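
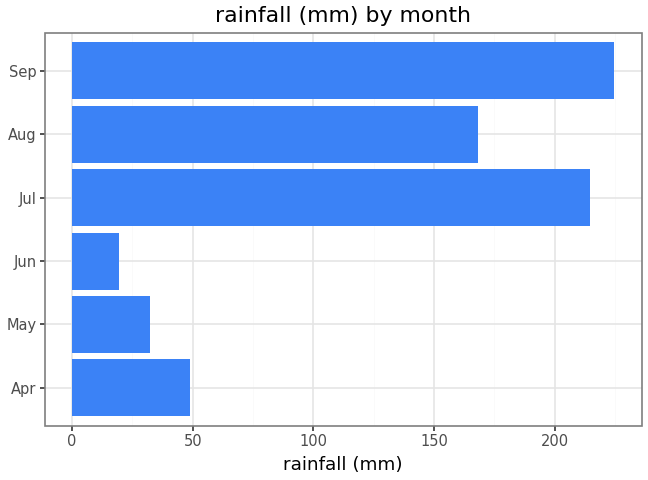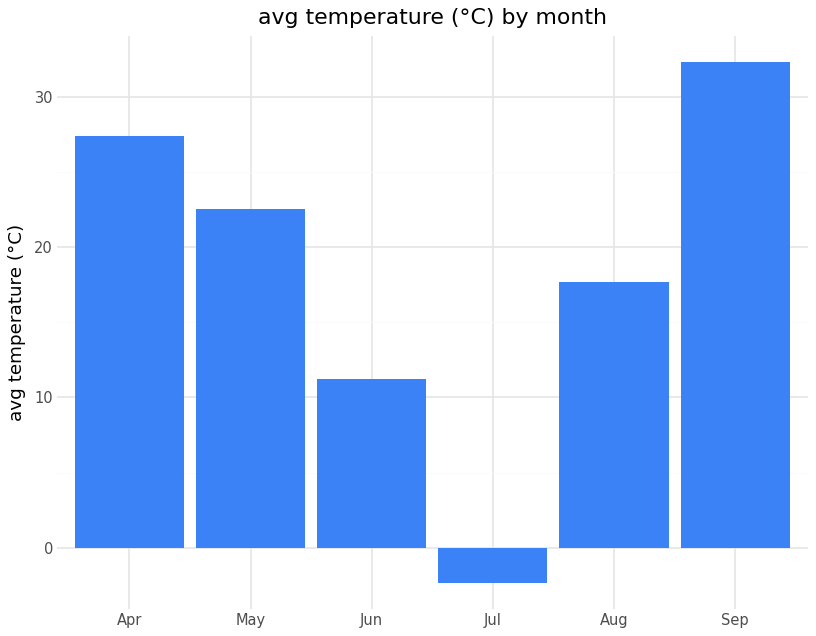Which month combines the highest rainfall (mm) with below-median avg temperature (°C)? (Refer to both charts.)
Jul

Chart 2 median avg temperature (°C) ≈ 20; below-median months: Jun, Jul, Aug. Among those, Jul has the highest rainfall (mm) (≈ 225).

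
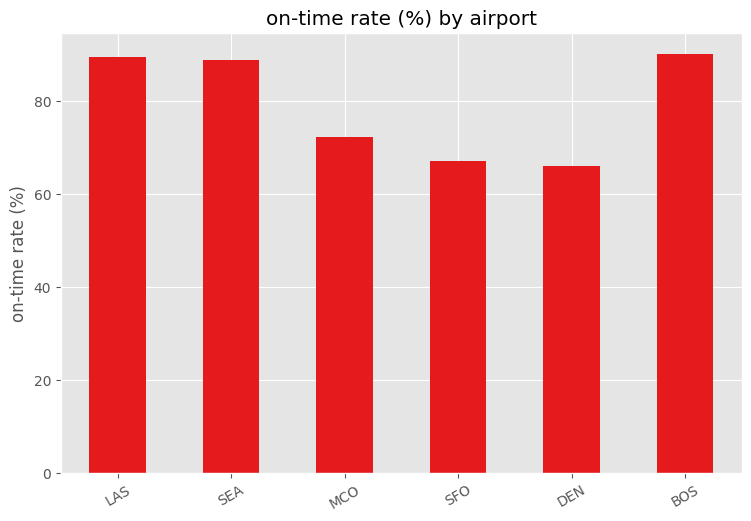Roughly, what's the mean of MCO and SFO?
≈ 70

(70 + 70) / 2 ≈ 70.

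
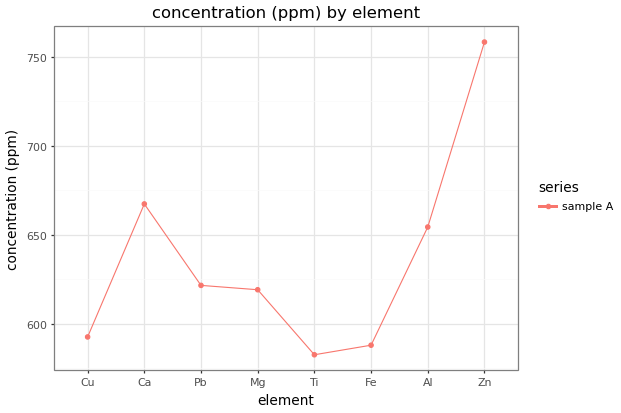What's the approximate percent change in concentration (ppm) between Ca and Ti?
Ca ≈ 660, Ti ≈ 580; (580 − 660) / 660 ≈ -12.1%.

≈ -12.1%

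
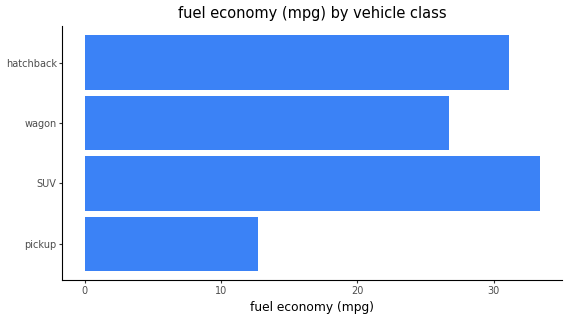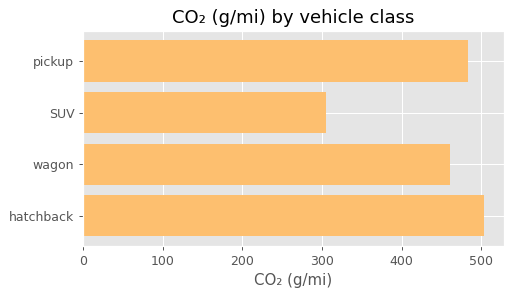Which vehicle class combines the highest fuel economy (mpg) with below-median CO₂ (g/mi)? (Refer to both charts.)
SUV

Chart 2 median CO₂ (g/mi) ≈ 450; below-median vehicle classes: SUV, wagon. Among those, SUV has the highest fuel economy (mpg) (≈ 35).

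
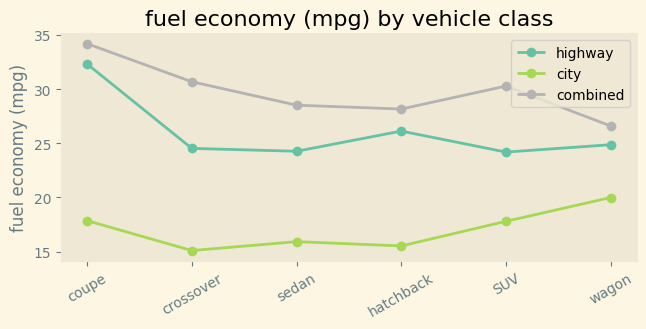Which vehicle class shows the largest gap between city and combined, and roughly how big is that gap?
coupe, ≈ 16 mpg

coupe: city ≈ 18, combined ≈ 34 → gap ≈ 16. Next-largest (crossover) is only ≈ 14.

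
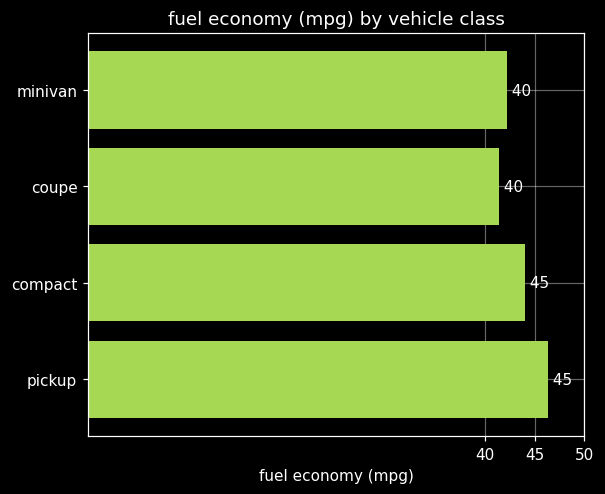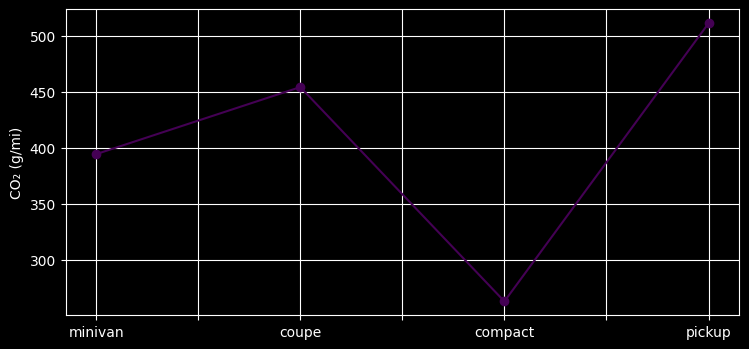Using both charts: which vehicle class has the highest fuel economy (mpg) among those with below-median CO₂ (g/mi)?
compact

Chart 2 median CO₂ (g/mi) ≈ 400; below-median vehicle classes: minivan, compact. Among those, compact has the highest fuel economy (mpg) (≈ 45).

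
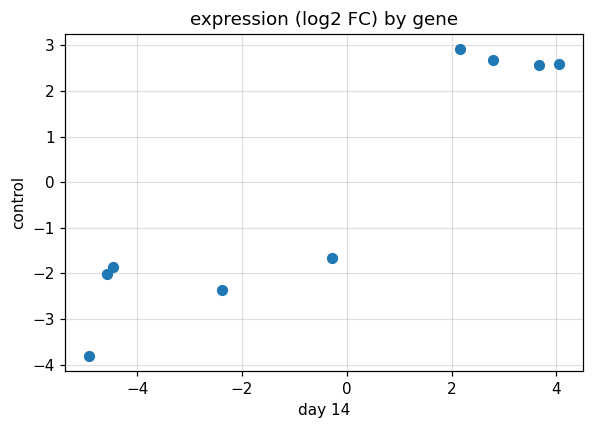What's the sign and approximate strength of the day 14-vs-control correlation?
Points are positively correlated; strong (|r| ≈ 0.9).

positive, strong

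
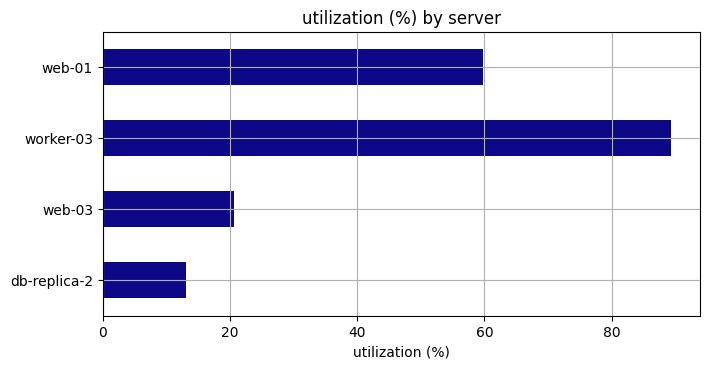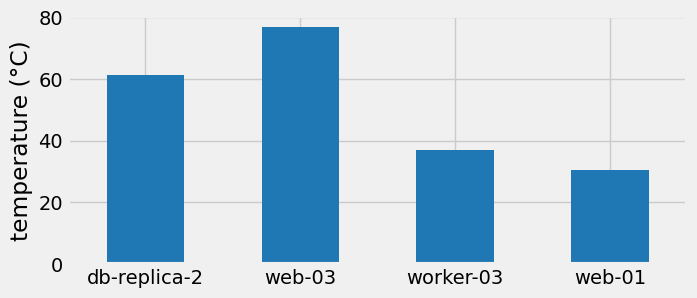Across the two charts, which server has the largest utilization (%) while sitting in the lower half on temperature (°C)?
worker-03

Chart 2 median temperature (°C) ≈ 50; below-median servers: worker-03, web-01. Among those, worker-03 has the highest utilization (%) (≈ 90).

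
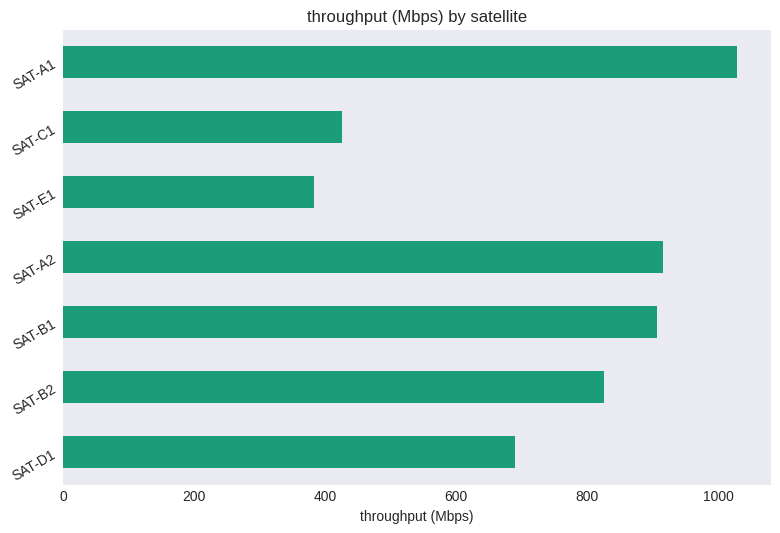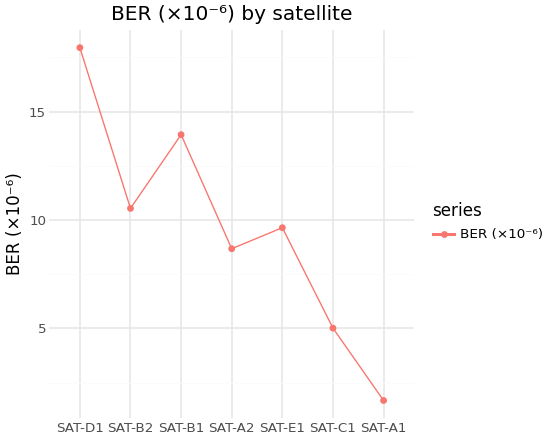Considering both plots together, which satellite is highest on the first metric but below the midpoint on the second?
SAT-A1

Chart 2 median BER (×10⁻⁶) ≈ 10; below-median satellites: SAT-A2, SAT-C1, SAT-A1. Among those, SAT-A1 has the highest throughput (Mbps) (≈ 1000).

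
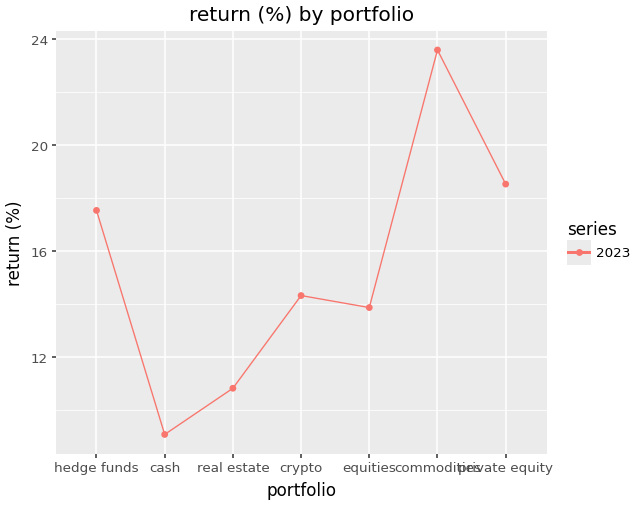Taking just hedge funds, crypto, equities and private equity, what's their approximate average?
(18 + 14 + 14 + 18) / 4 ≈ 16.

≈ 16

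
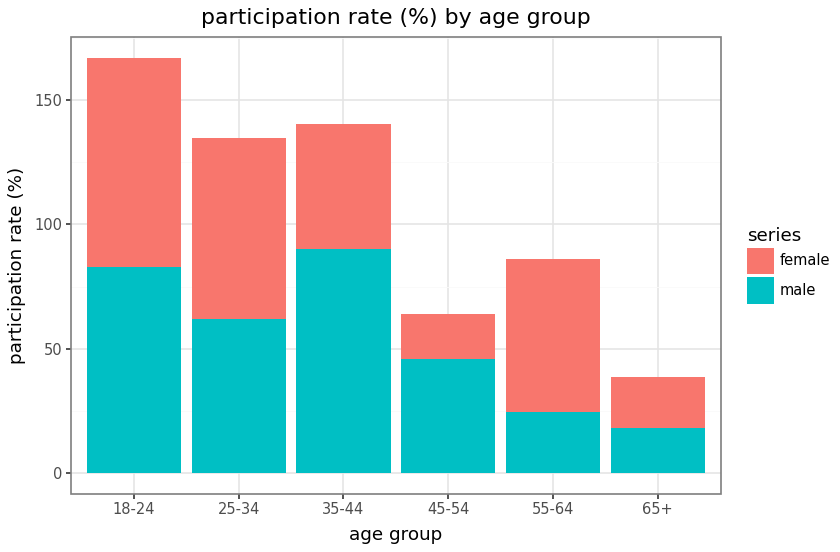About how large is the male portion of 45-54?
≈ 40

male top ≈ 40, bottom ≈ 0; segment ≈ 40.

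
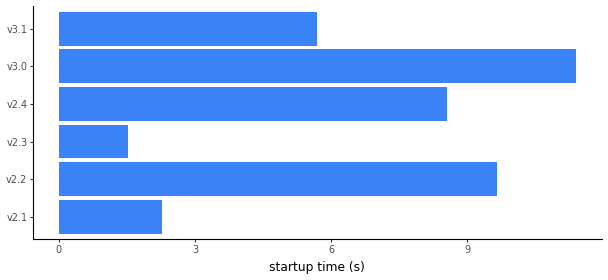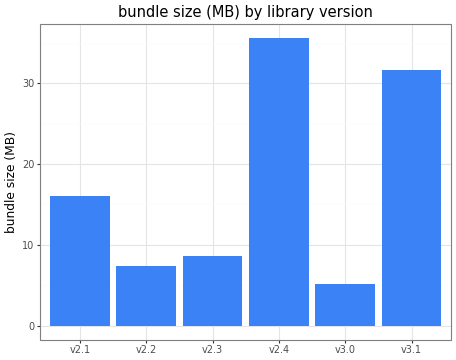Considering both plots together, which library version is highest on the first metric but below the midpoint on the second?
v3.0

Chart 2 median bundle size (MB) ≈ 10; below-median library versions: v2.2, v2.3, v3.0. Among those, v3.0 has the highest startup time (s) (≈ 12).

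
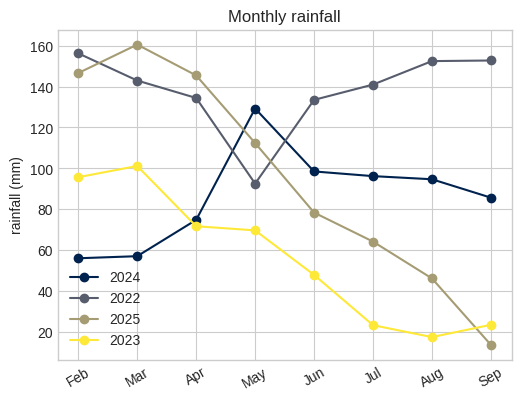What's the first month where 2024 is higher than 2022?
May

Apr: 2024 ≈ 80 vs 2022 ≈ 140 (not yet); May: 2024 ≈ 120 vs 2022 ≈ 100 (first crossover).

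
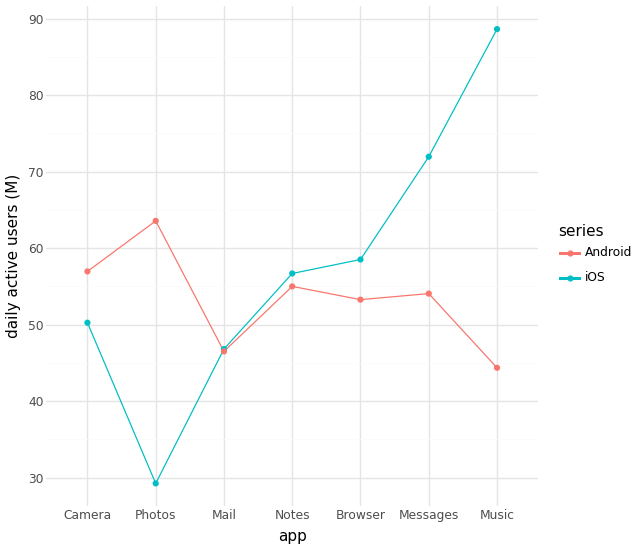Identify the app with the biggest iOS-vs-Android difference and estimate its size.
Music: iOS ≈ 90, Android ≈ 45 → gap ≈ 45. Next-largest (Photos) is only ≈ 35.

Music, ≈ 45 M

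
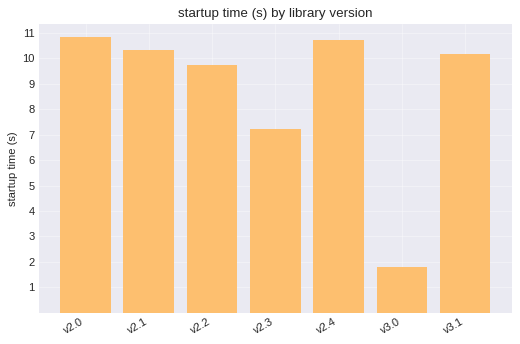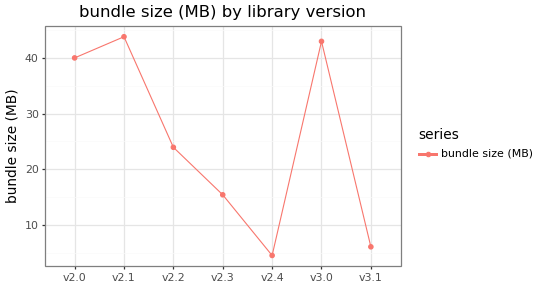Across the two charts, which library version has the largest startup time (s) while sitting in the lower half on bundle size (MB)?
Chart 2 median bundle size (MB) ≈ 25; below-median library versions: v2.3, v2.4, v3.1. Among those, v2.4 has the highest startup time (s) (≈ 11).

v2.4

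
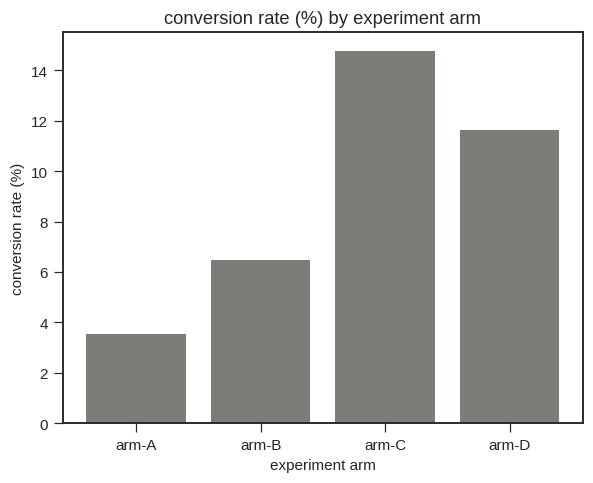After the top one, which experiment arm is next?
Top 3: arm-C ≈ 14, arm-D ≈ 12, arm-B ≈ 6.

arm-D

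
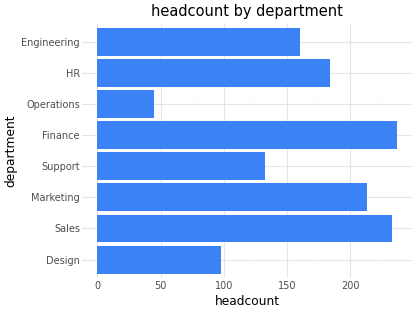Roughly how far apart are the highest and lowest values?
Max Finance ≈ 240, min Operations ≈ 40; range ≈ 200.

≈ 200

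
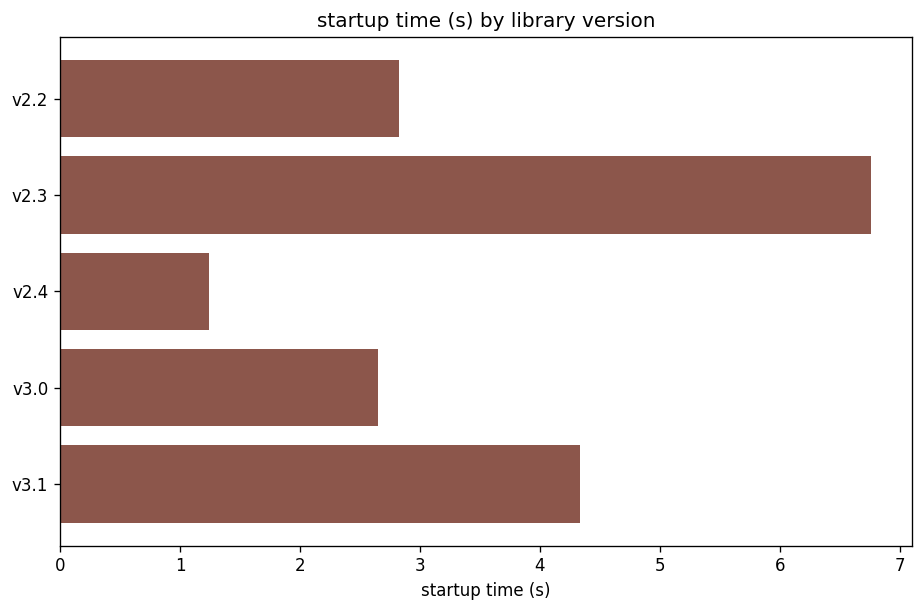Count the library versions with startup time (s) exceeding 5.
1

Above 5: v2.3.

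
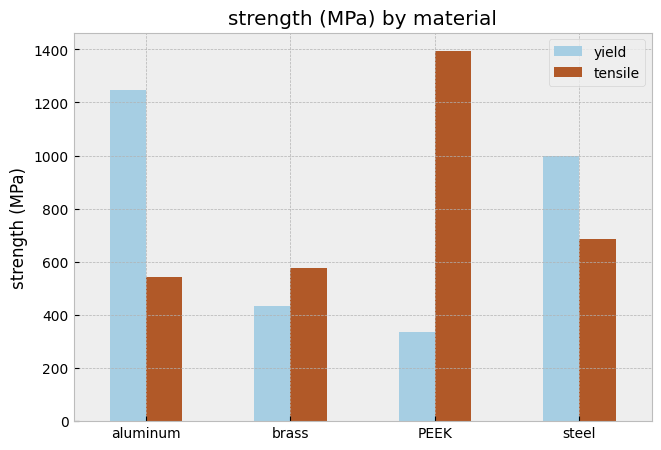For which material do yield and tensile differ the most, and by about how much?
PEEK: yield ≈ 400, tensile ≈ 1400 → gap ≈ 1000. Next-largest (aluminum) is only ≈ 600.

PEEK, ≈ 1000 MPa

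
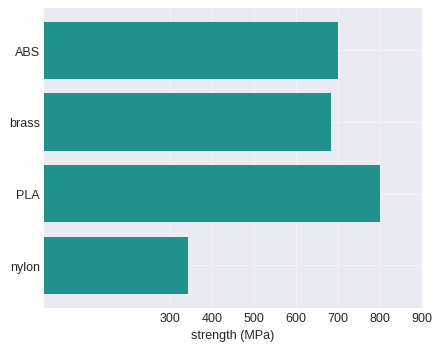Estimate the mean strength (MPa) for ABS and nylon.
(700 + 300) / 2 ≈ 500.

≈ 500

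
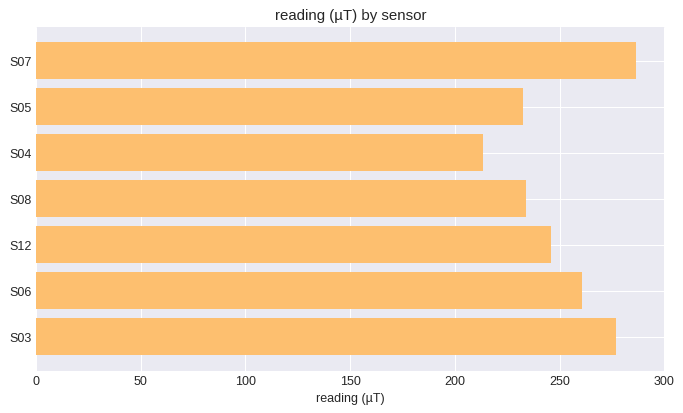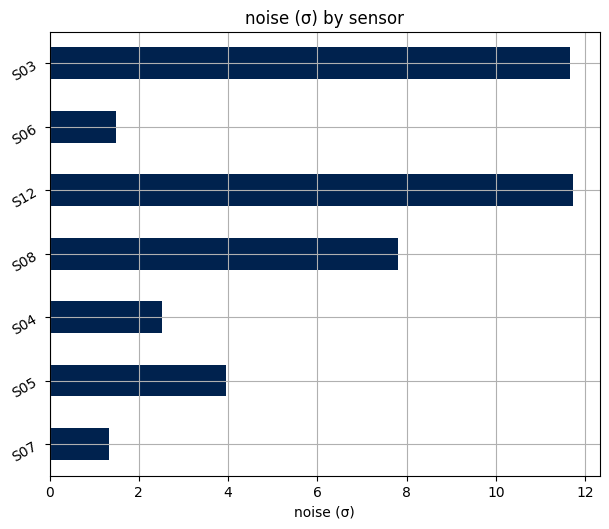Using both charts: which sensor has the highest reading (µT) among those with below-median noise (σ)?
Chart 2 median noise (σ) ≈ 4; below-median sensors: S07, S04, S06. Among those, S07 has the highest reading (µT) (≈ 300).

S07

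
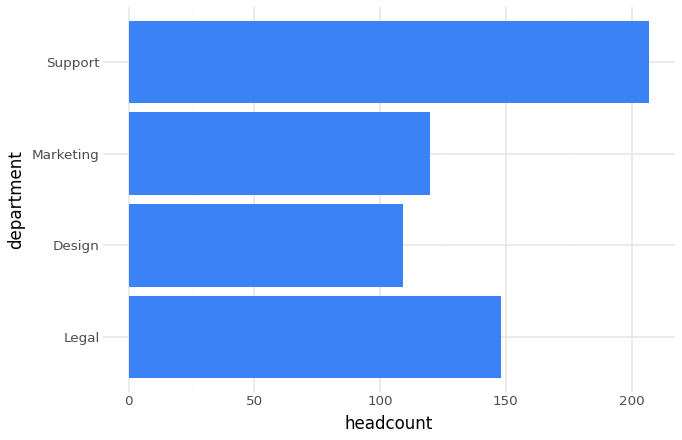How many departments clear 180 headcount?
Above 180: Support.

1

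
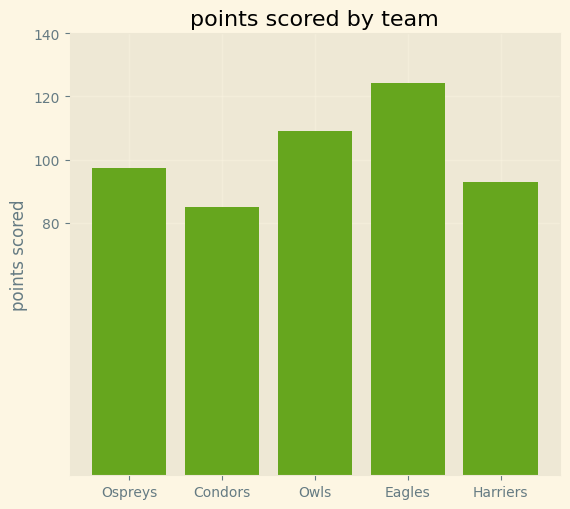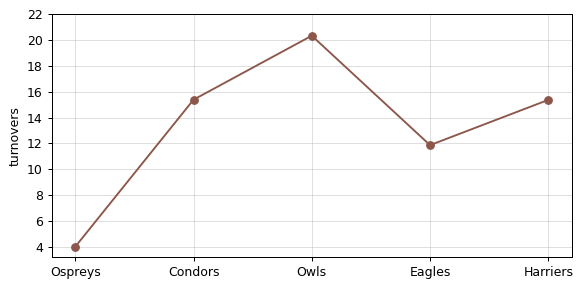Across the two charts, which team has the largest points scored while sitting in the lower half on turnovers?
Eagles

Chart 2 median turnovers ≈ 16; below-median teams: Ospreys, Eagles. Among those, Eagles has the highest points scored (≈ 120).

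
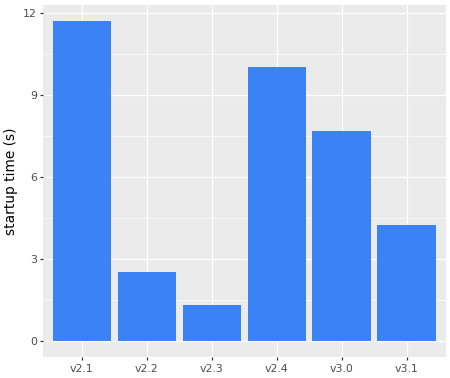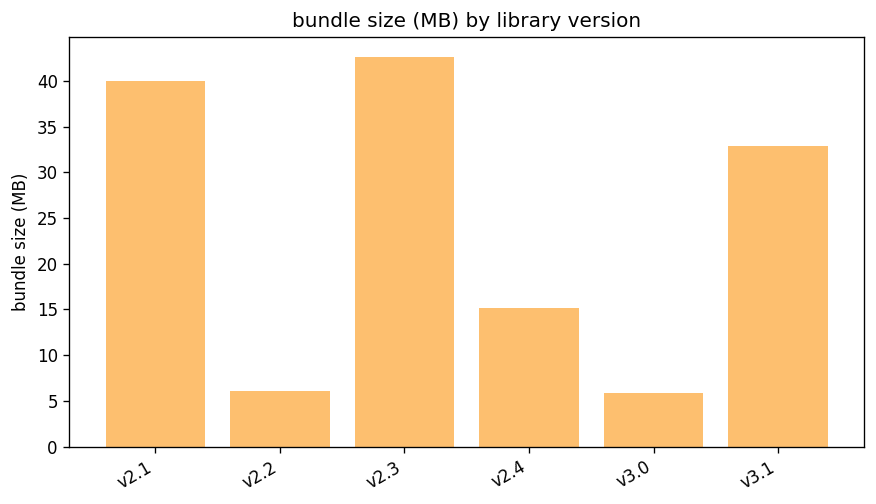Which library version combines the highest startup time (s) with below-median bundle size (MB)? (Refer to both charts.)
Chart 2 median bundle size (MB) ≈ 25; below-median library versions: v2.2, v2.4, v3.0. Among those, v2.4 has the highest startup time (s) (≈ 10).

v2.4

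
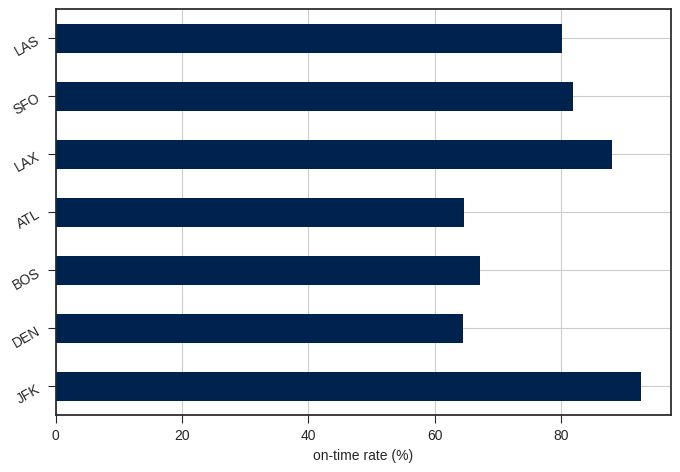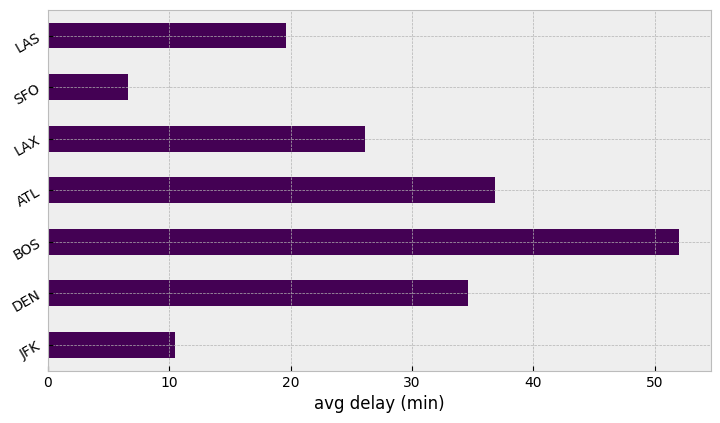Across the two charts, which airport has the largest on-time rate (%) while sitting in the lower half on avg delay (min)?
Chart 2 median avg delay (min) ≈ 25; below-median airports: JFK, SFO, LAS. Among those, JFK has the highest on-time rate (%) (≈ 90).

JFK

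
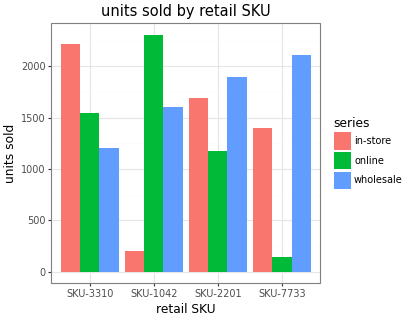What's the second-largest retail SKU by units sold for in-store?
SKU-2201

Top 3 for in-store: SKU-3310 ≈ 2200, SKU-2201 ≈ 1600, SKU-7733 ≈ 1400.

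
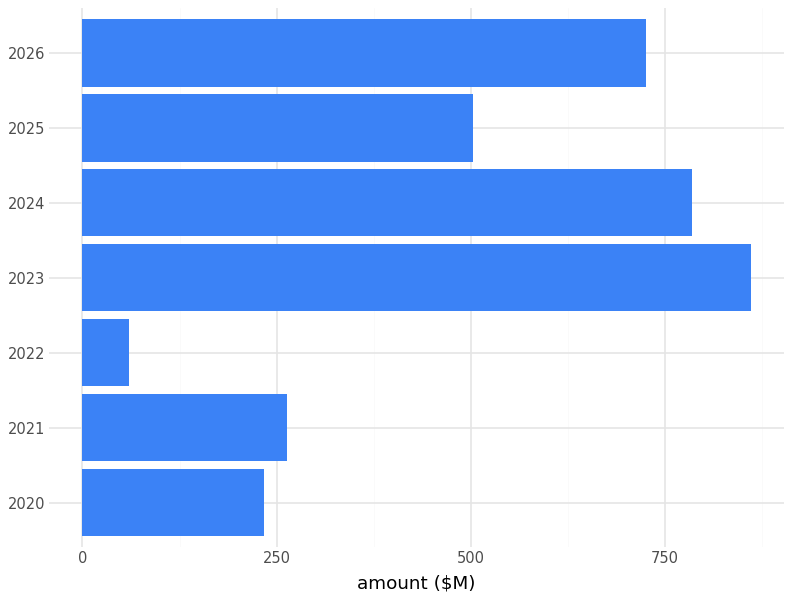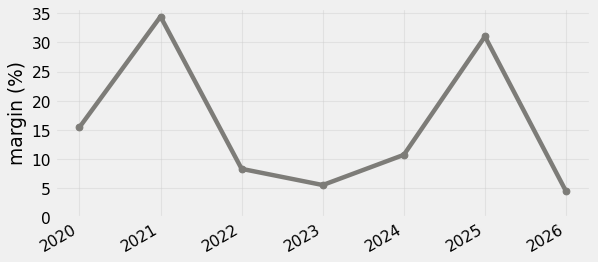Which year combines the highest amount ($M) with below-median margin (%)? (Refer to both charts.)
2023

Chart 2 median margin (%) ≈ 10; below-median years: 2022, 2023, 2026. Among those, 2023 has the highest amount ($M) (≈ 900).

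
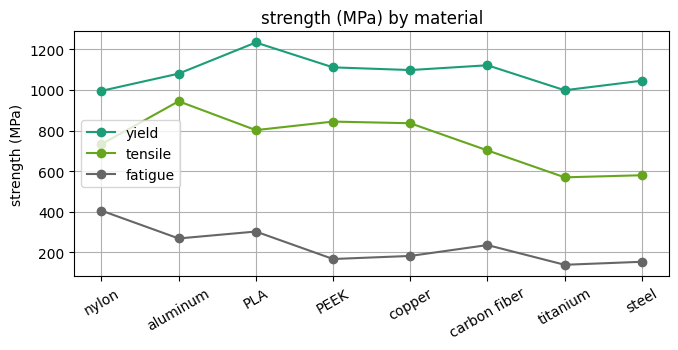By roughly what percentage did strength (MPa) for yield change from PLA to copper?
≈ -8.3%

PLA ≈ 1200, copper ≈ 1100; (1100 − 1200) / 1200 ≈ -8.3%.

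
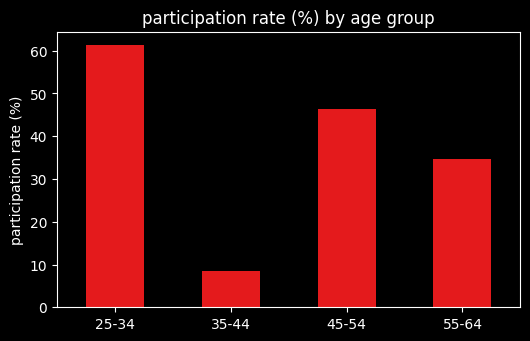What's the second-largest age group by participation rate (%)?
Top 3: 25-34 ≈ 60, 45-54 ≈ 50, 55-64 ≈ 30.

45-54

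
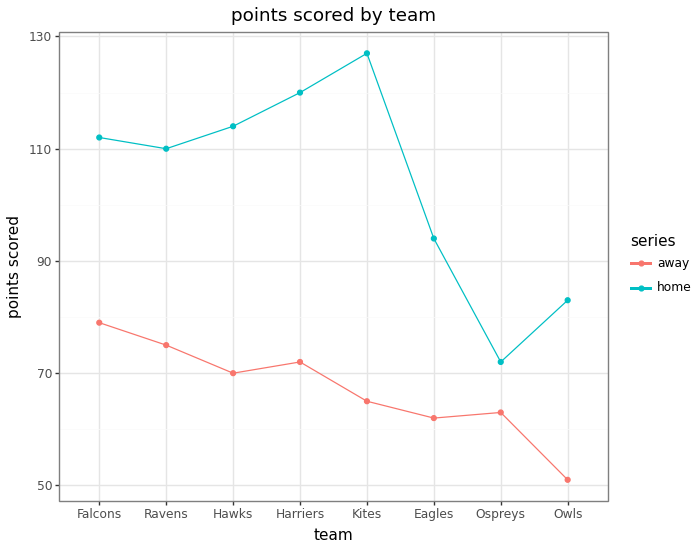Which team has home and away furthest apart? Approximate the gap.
Kites: home ≈ 130, away ≈ 60 → gap ≈ 70. Next-largest (Harriers) is only ≈ 50.

Kites, ≈ 70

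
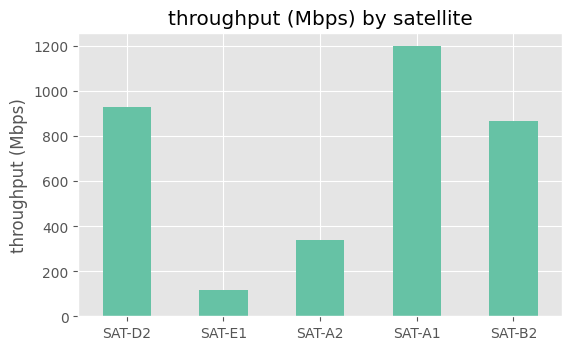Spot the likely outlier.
SAT-E1

SAT-E1 ≈ 100; the rest sit between ≈ 300 and ≈ 1200.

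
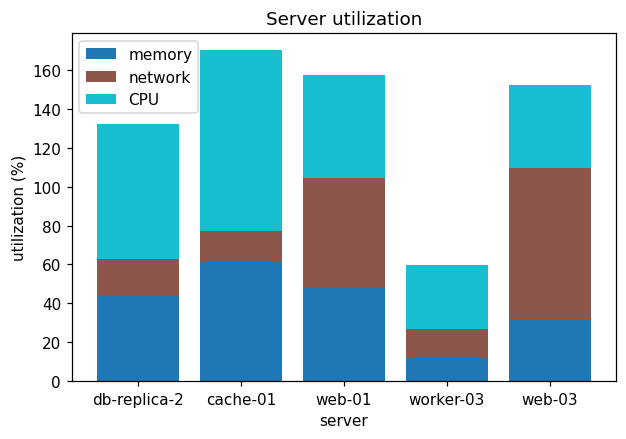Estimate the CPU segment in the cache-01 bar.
≈ 100

CPU top ≈ 180, bottom ≈ 80; segment ≈ 100.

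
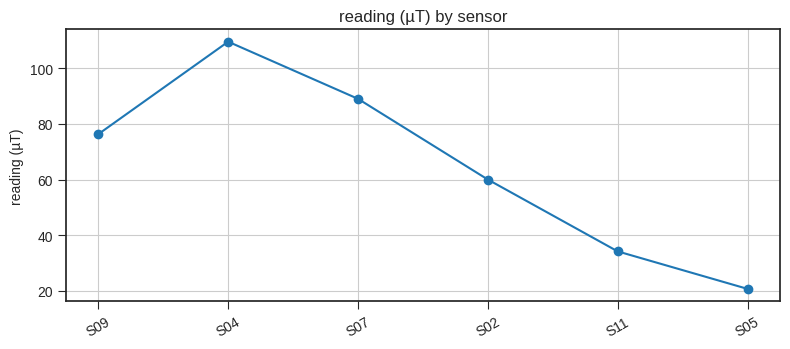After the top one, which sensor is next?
Top 3: S04 ≈ 110, S07 ≈ 90, S09 ≈ 80.

S07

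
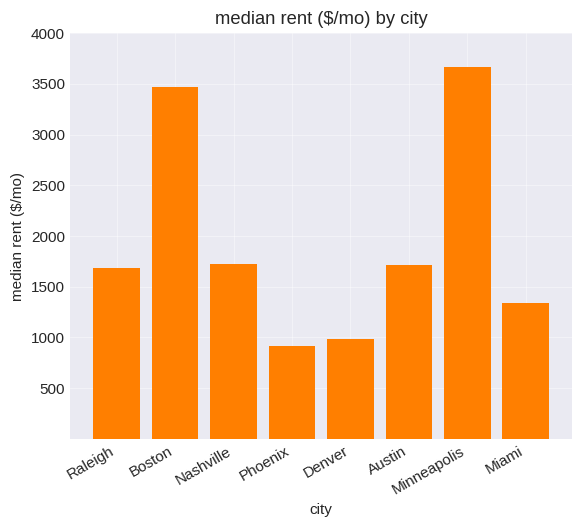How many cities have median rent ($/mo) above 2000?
2

Above 2000: Boston, Minneapolis.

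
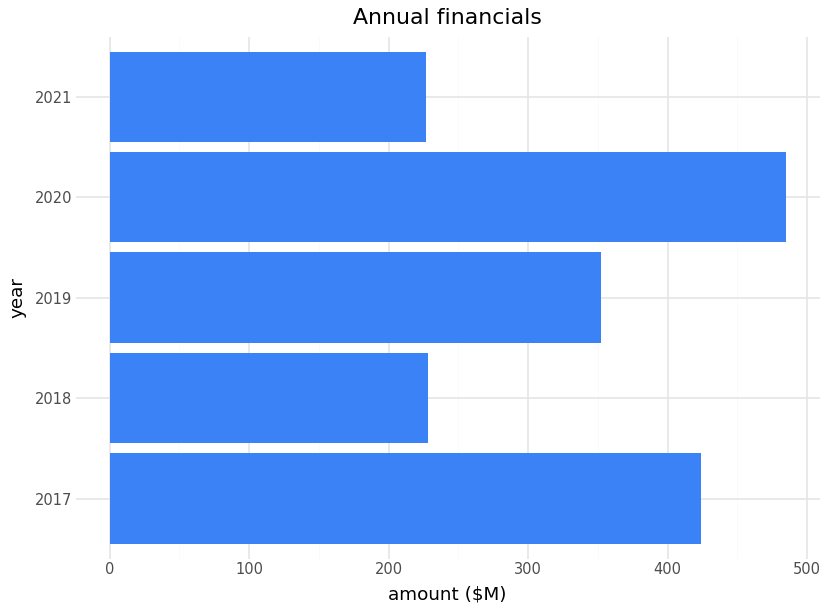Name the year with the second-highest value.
Top 3: 2020 ≈ 500, 2017 ≈ 400, 2019 ≈ 350.

2017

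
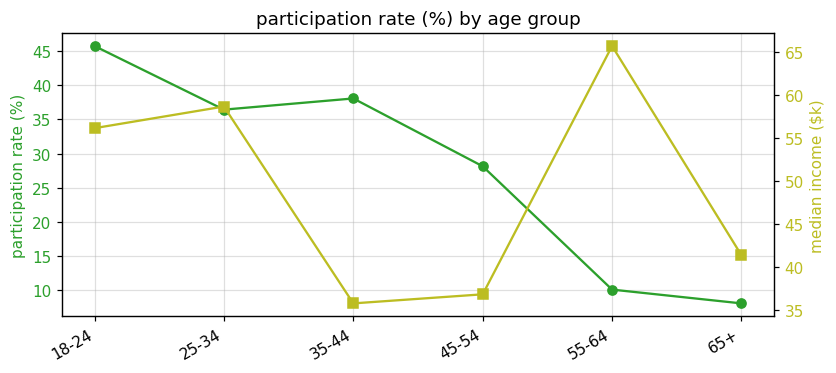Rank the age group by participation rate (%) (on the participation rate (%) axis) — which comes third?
25-34

Top 4 (on the participation rate (%) axis): 18-24 ≈ 45, 35-44 ≈ 40, 25-34 ≈ 35, 45-54 ≈ 30.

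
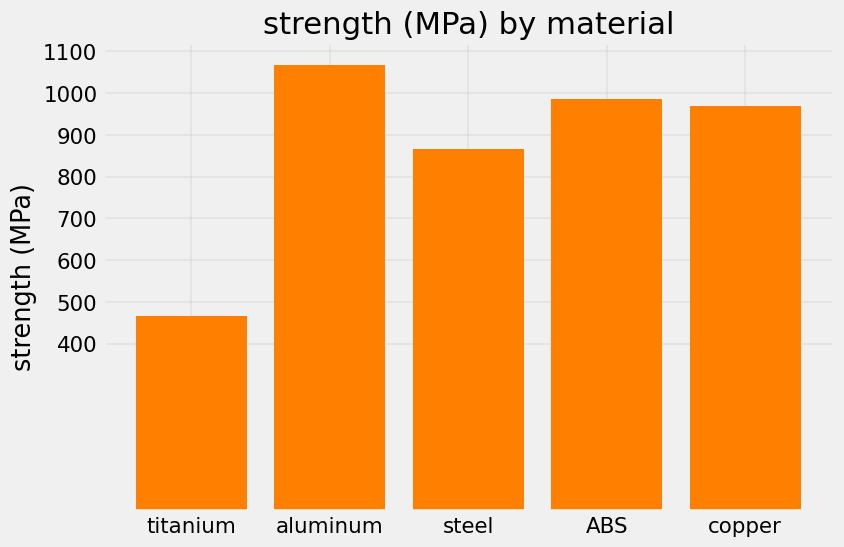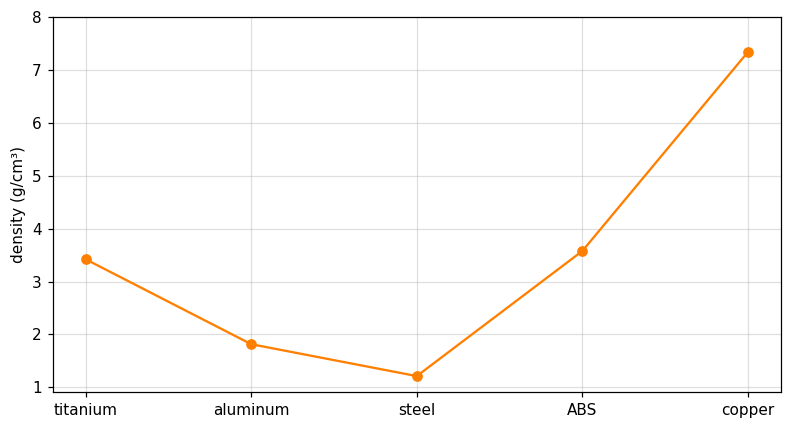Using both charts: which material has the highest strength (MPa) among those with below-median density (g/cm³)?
aluminum

Chart 2 median density (g/cm³) ≈ 3; below-median materials: aluminum, steel. Among those, aluminum has the highest strength (MPa) (≈ 1100).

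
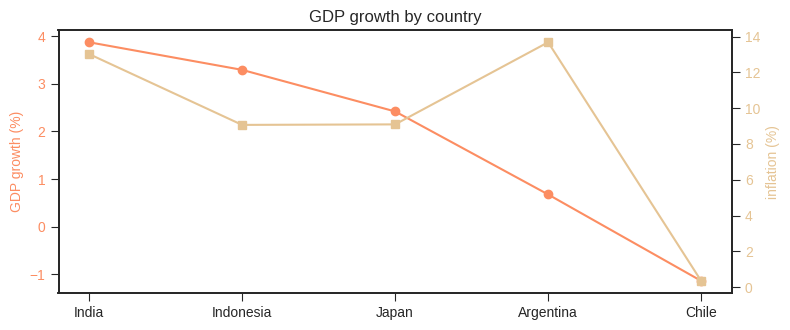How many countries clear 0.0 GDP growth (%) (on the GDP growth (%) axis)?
4

Above 0.0: India, Indonesia, Japan, Argentina.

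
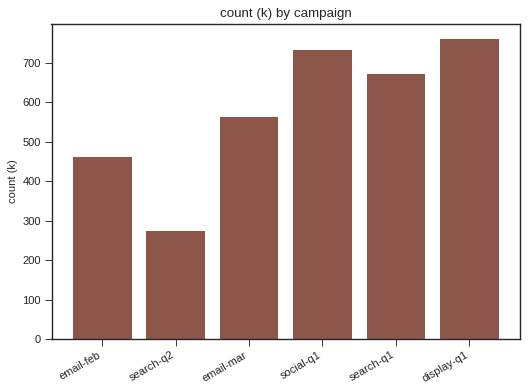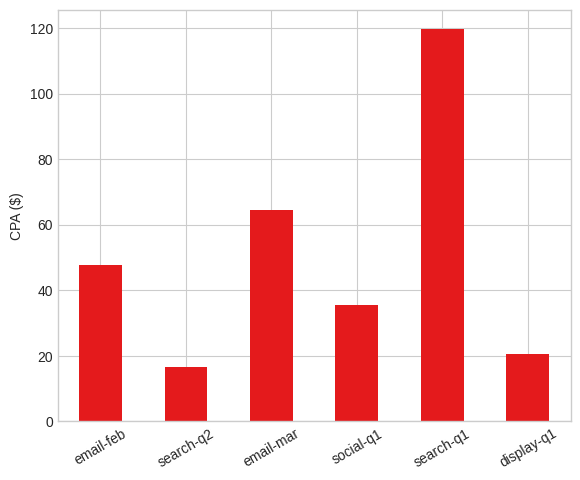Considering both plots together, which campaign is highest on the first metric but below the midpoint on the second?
Chart 2 median CPA ($) ≈ 40; below-median campaigns: search-q2, social-q1, display-q1. Among those, display-q1 has the highest count (k) (≈ 800).

display-q1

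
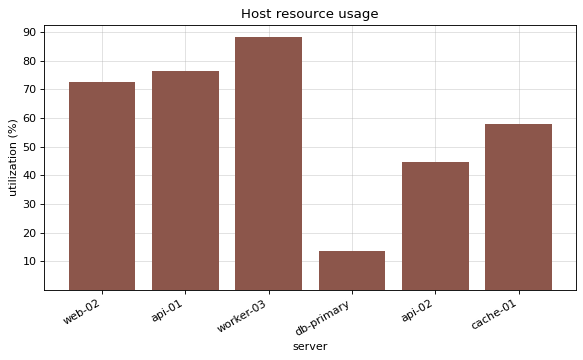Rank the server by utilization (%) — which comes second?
api-01

Top 3: worker-03 ≈ 90, api-01 ≈ 80, web-02 ≈ 70.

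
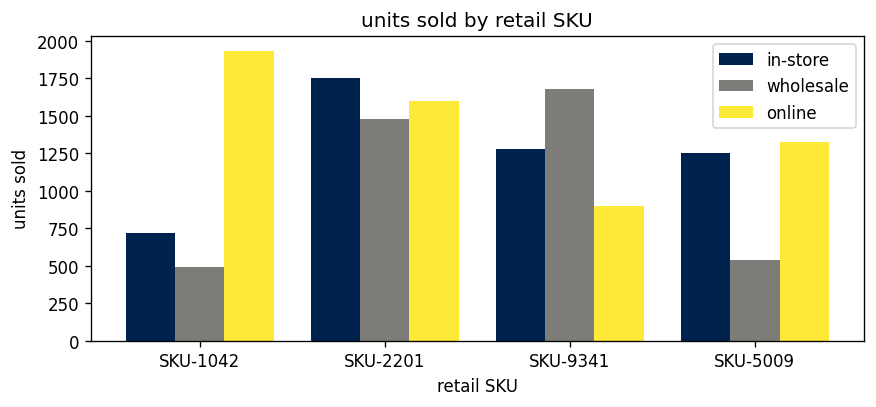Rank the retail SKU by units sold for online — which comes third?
SKU-5009

Top 4 for online: SKU-1042 ≈ 2000, SKU-2201 ≈ 1600, SKU-5009 ≈ 1400, SKU-9341 ≈ 800.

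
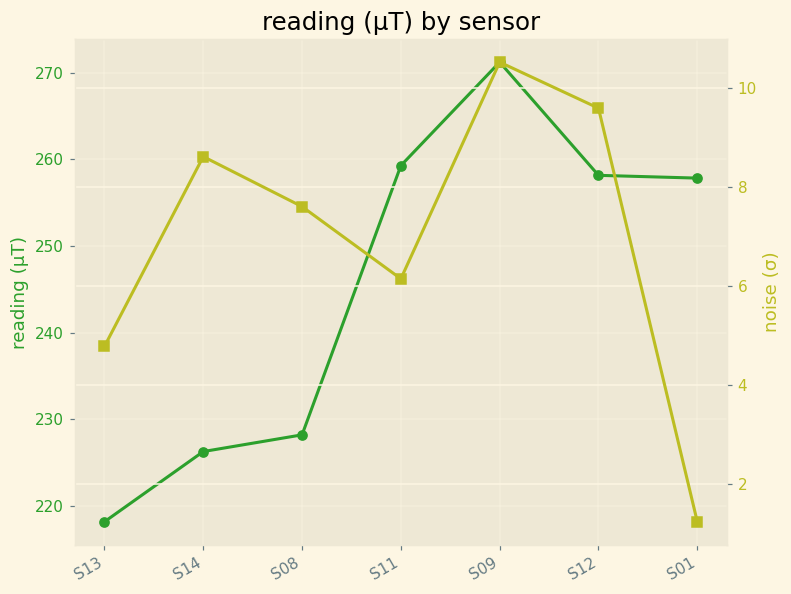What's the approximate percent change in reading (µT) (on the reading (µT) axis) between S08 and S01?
≈ +13%

S08 ≈ 230, S01 ≈ 260; (260 − 230) / 230 ≈ +13%.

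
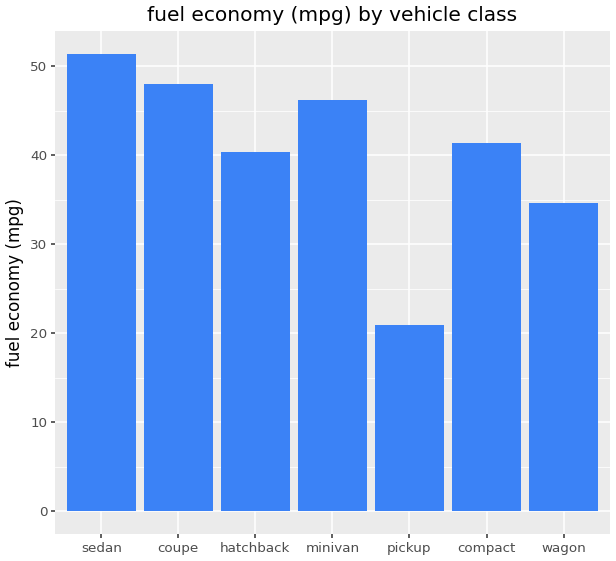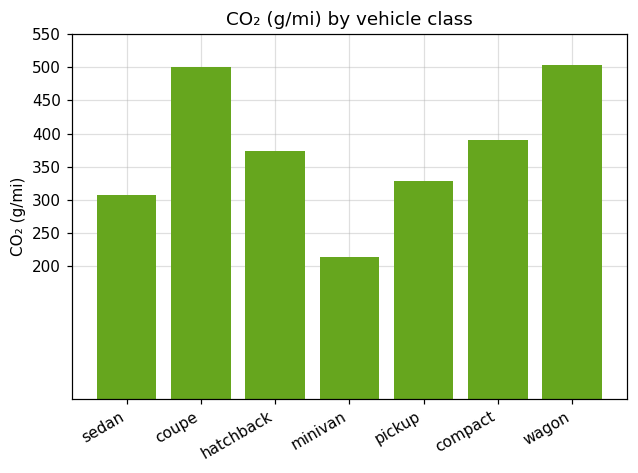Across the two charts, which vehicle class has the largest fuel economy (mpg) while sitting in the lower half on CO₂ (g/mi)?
sedan

Chart 2 median CO₂ (g/mi) ≈ 350; below-median vehicle classes: sedan, minivan, pickup. Among those, sedan has the highest fuel economy (mpg) (≈ 50).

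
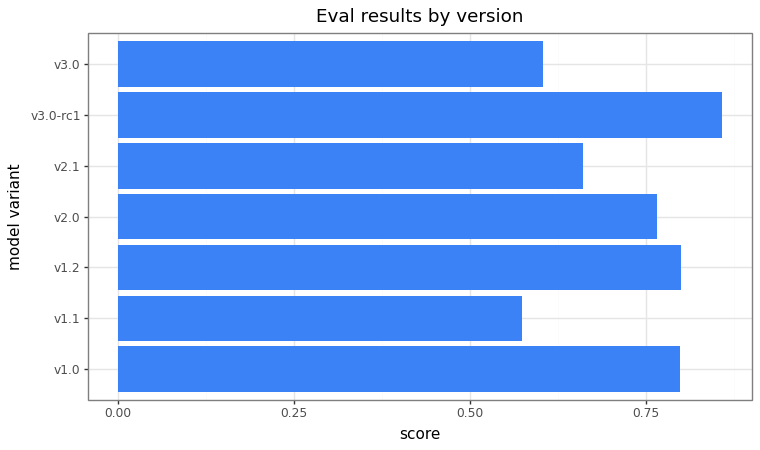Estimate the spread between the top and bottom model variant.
≈ 0.3

Max v3.0-rc1 ≈ 0.9, min v1.1 ≈ 0.6; range ≈ 0.3.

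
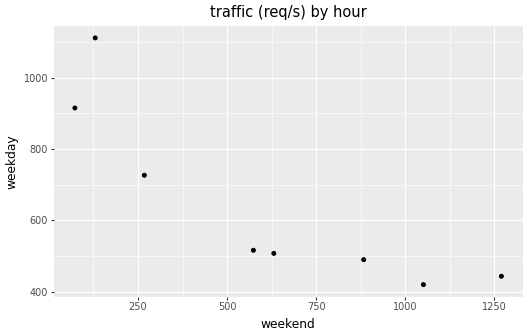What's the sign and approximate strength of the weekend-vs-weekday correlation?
Points are negatively correlated; strong (|r| ≈ 0.9).

negative, strong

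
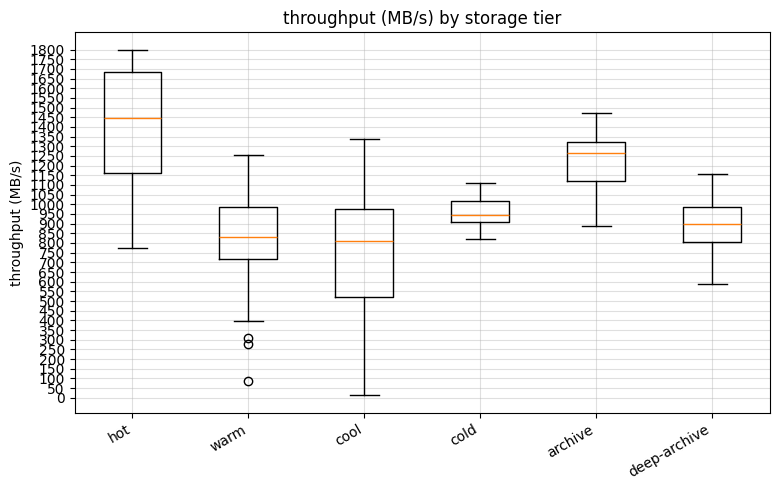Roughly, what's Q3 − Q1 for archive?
≈ 200

Q3 ≈ 1300, Q1 ≈ 1100; IQR ≈ 200.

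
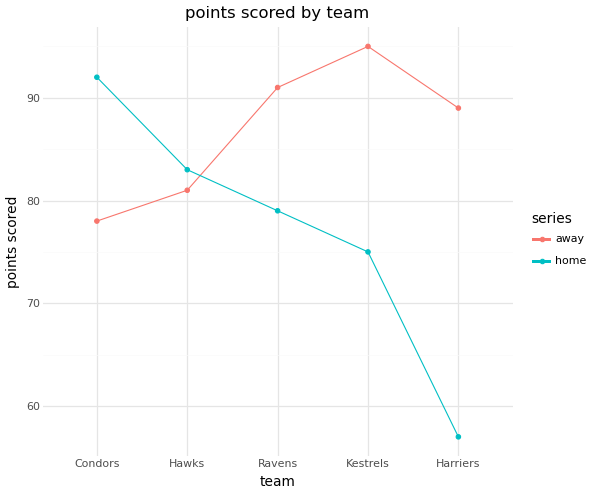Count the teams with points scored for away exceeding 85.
3

Above 85: Ravens, Kestrels, Harriers.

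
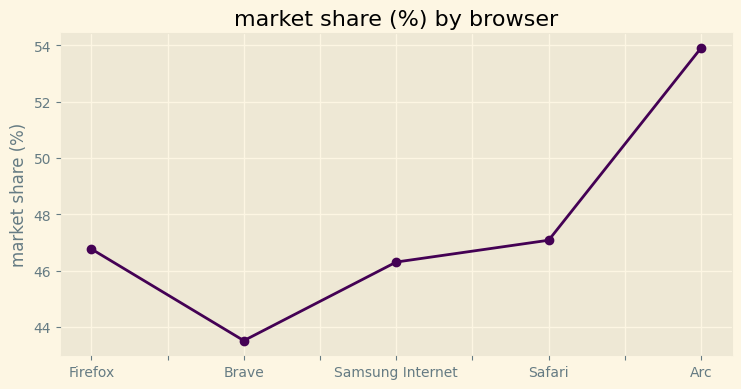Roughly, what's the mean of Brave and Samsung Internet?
(44 + 46) / 2 ≈ 45.

≈ 45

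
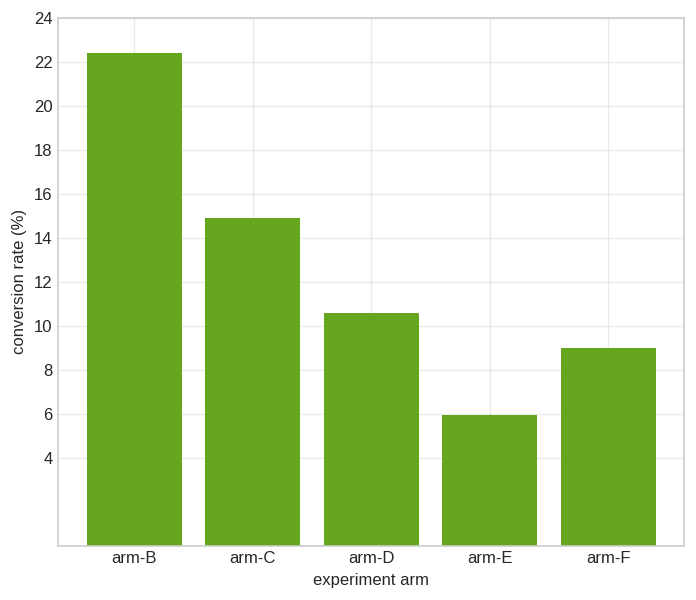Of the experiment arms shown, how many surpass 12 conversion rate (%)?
Above 12: arm-B, arm-C.

2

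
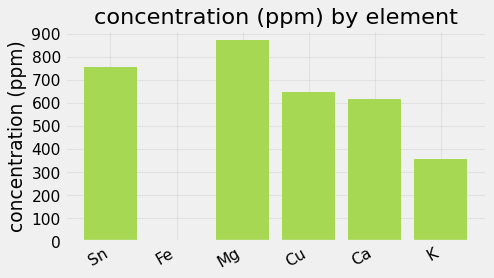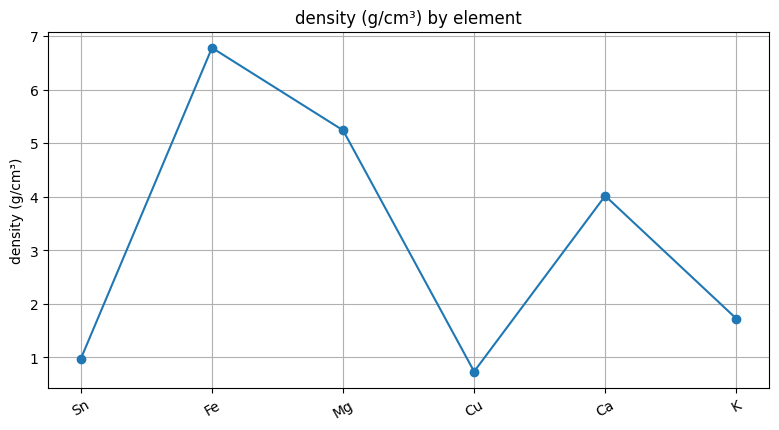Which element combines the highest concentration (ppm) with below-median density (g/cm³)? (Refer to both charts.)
Sn

Chart 2 median density (g/cm³) ≈ 3; below-median elements: Sn, Cu, K. Among those, Sn has the highest concentration (ppm) (≈ 800).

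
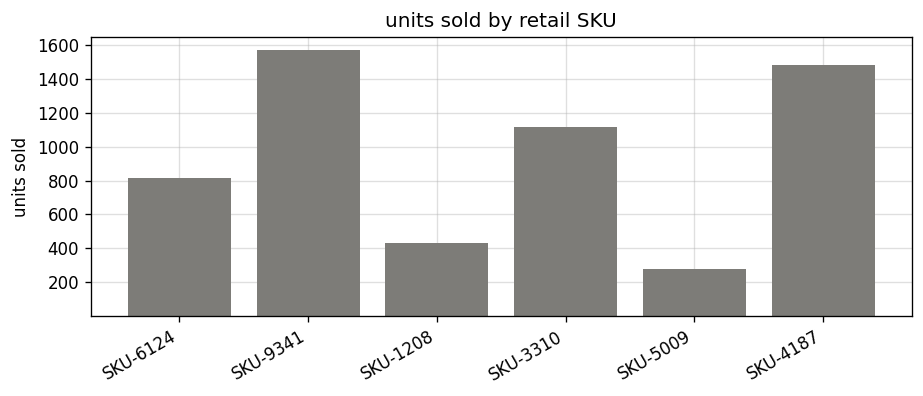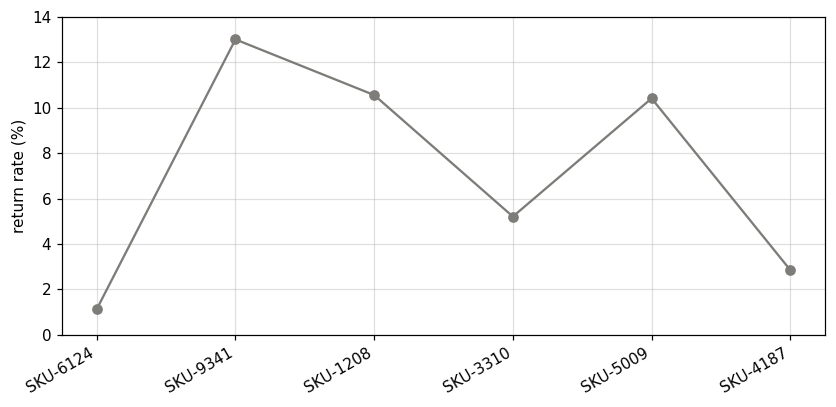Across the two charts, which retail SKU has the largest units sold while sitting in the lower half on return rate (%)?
SKU-4187

Chart 2 median return rate (%) ≈ 8; below-median retail SKUs: SKU-6124, SKU-3310, SKU-4187. Among those, SKU-4187 has the highest units sold (≈ 1400).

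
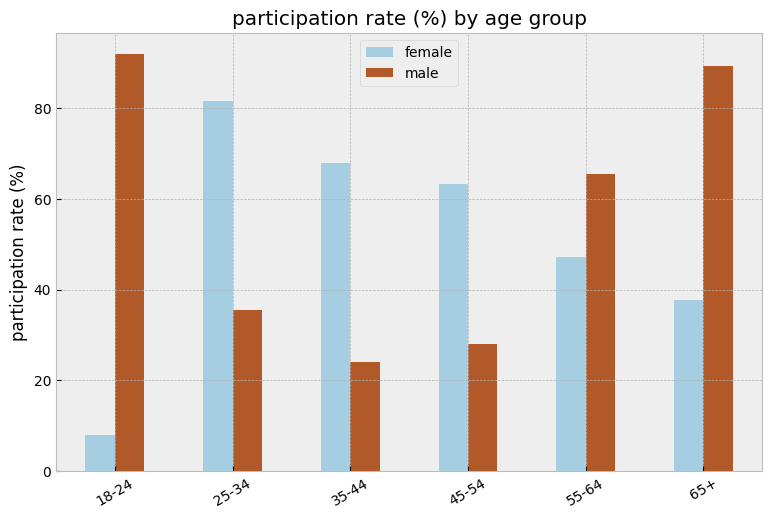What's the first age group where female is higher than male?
18-24: female ≈ 10 vs male ≈ 90 (not yet); 25-34: female ≈ 80 vs male ≈ 40 (first crossover).

25-34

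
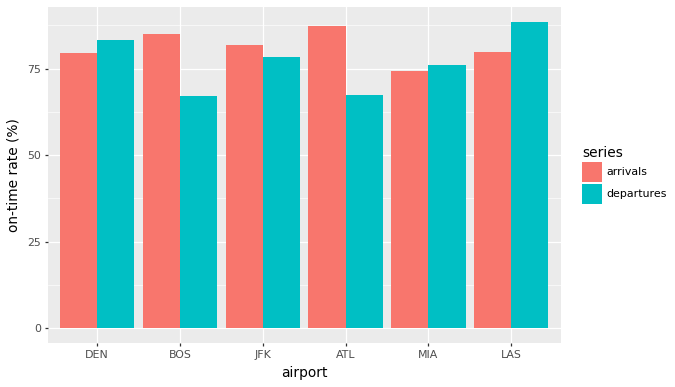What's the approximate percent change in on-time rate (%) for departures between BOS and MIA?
BOS ≈ 70, MIA ≈ 80; (80 − 70) / 70 ≈ +14.3%.

≈ +14.3%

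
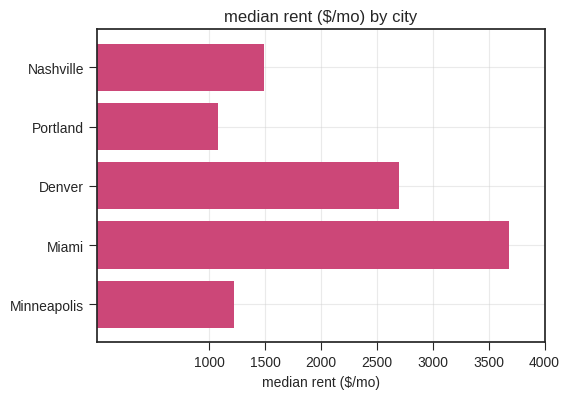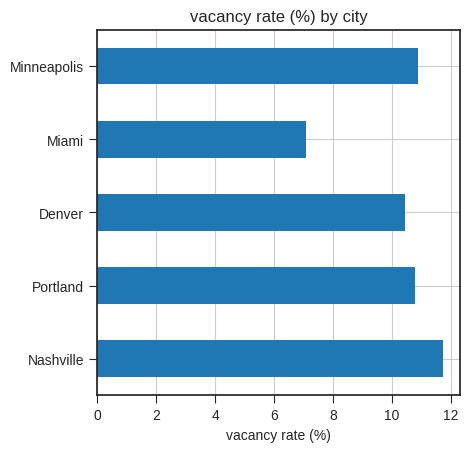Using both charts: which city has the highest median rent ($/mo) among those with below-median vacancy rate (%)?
Miami

Chart 2 median vacancy rate (%) ≈ 10; below-median cities: Denver, Miami. Among those, Miami has the highest median rent ($/mo) (≈ 3500).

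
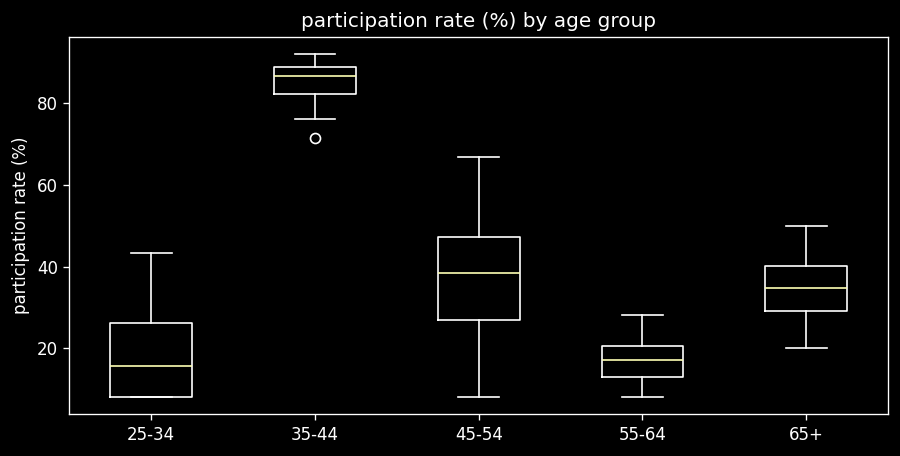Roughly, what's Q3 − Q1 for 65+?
≈ 10

Q3 ≈ 40, Q1 ≈ 30; IQR ≈ 10.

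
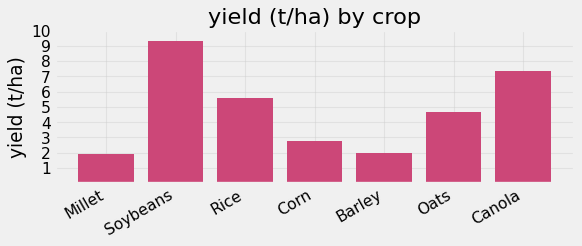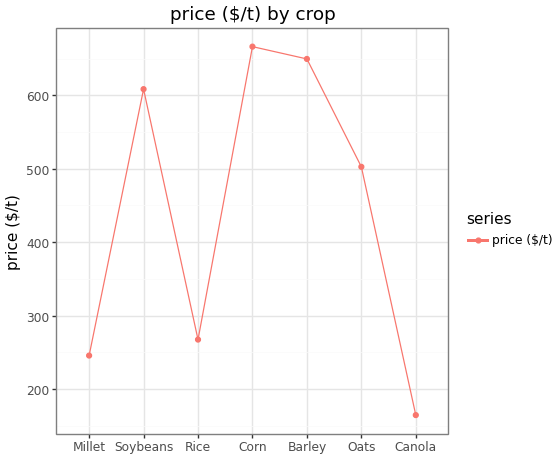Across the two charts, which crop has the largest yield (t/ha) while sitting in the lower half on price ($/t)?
Chart 2 median price ($/t) ≈ 500; below-median crops: Millet, Rice, Canola. Among those, Canola has the highest yield (t/ha) (≈ 7).

Canola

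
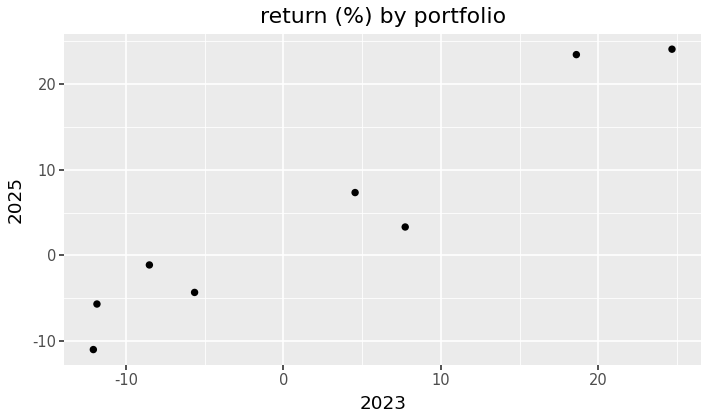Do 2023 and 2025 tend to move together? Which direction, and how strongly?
positive, strong

Points are positively correlated; strong (|r| ≈ 1.0).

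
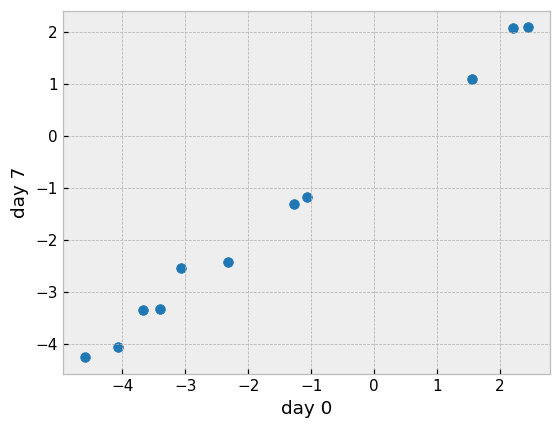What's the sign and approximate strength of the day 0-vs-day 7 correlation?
positive, strong

Points are positively correlated; strong (|r| ≈ 1.0).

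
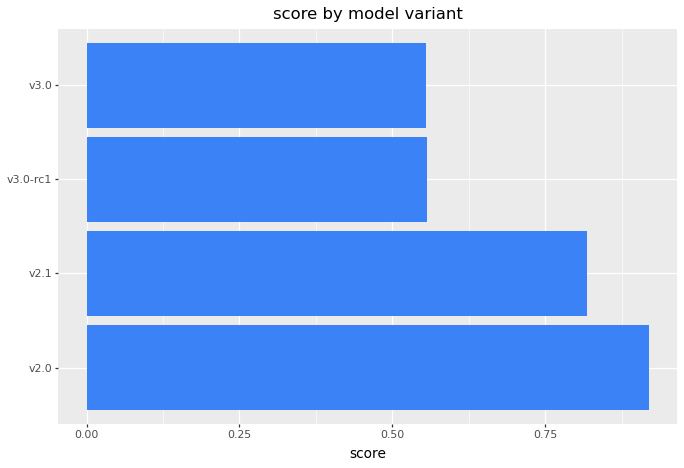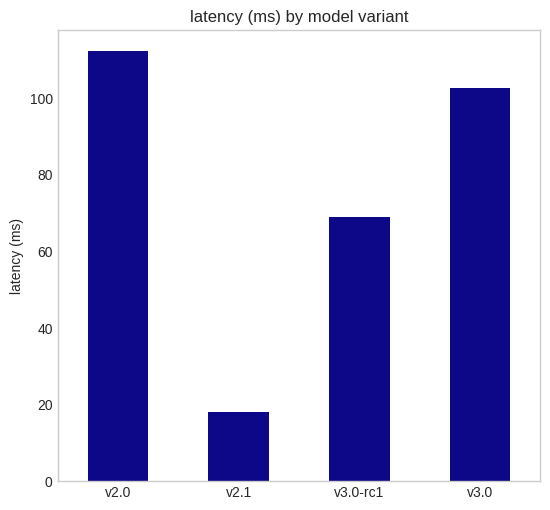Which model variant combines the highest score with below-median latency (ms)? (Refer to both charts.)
Chart 2 median latency (ms) ≈ 80; below-median model variants: v2.1, v3.0-rc1. Among those, v2.1 has the highest score (≈ 0.8).

v2.1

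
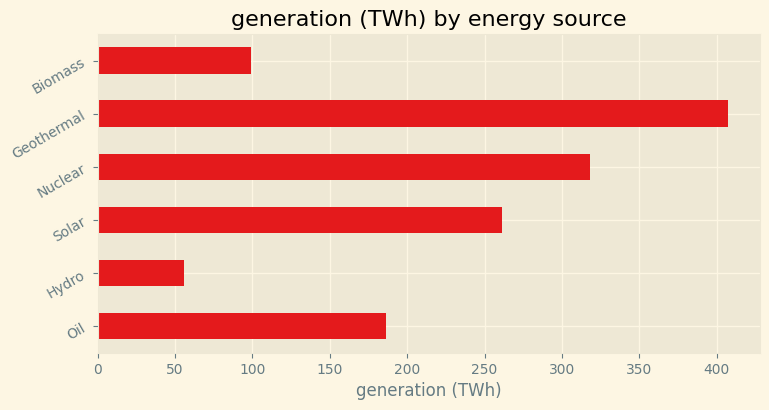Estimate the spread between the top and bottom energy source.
≈ 350

Max Geothermal ≈ 400, min Hydro ≈ 50; range ≈ 350.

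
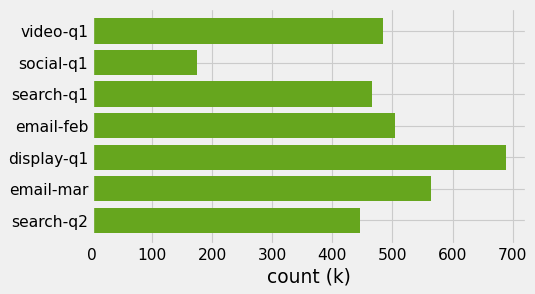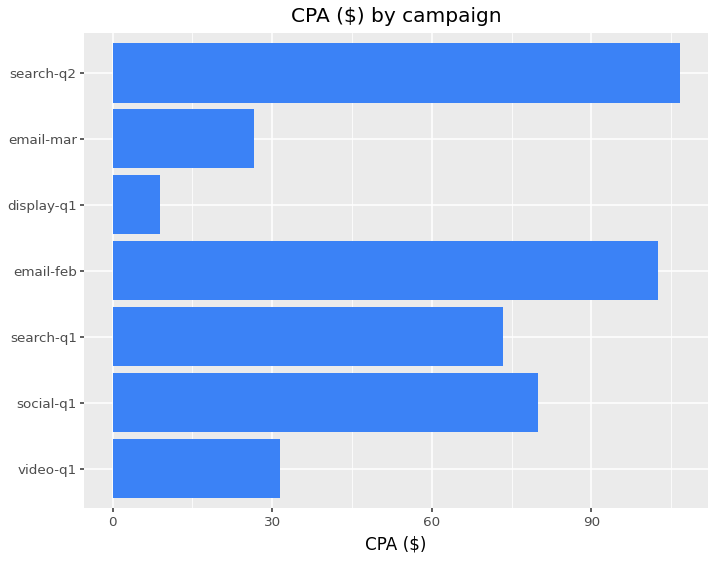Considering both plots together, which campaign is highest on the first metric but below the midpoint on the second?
display-q1

Chart 2 median CPA ($) ≈ 70; below-median campaigns: video-q1, display-q1, email-mar. Among those, display-q1 has the highest count (k) (≈ 700).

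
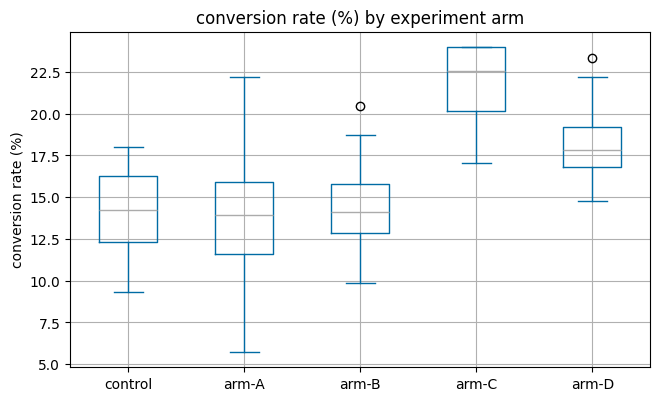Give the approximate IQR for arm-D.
Q3 ≈ 19, Q1 ≈ 17; IQR ≈ 2.

≈ 2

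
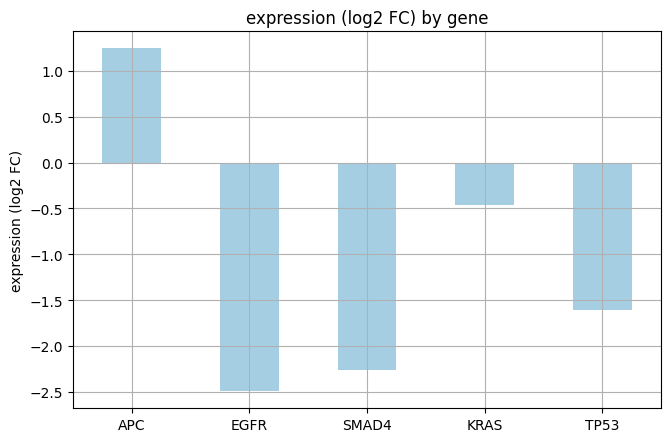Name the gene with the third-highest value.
Top 4: APC ≈ 1.0, KRAS ≈ -0.5, TP53 ≈ -1.5, SMAD4 ≈ -2.5.

TP53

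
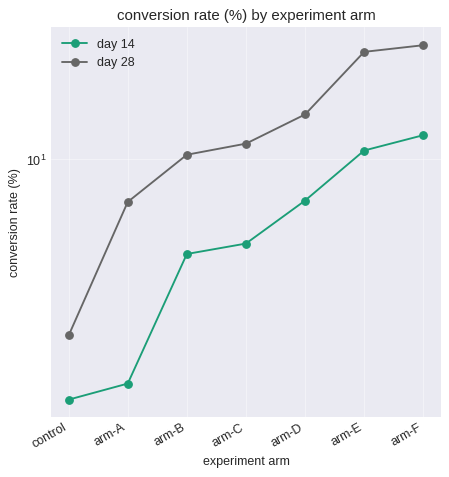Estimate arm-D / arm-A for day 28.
≈ 1.75×

arm-D ≈ 14, arm-A ≈ 8; 14/8 ≈ 1.75.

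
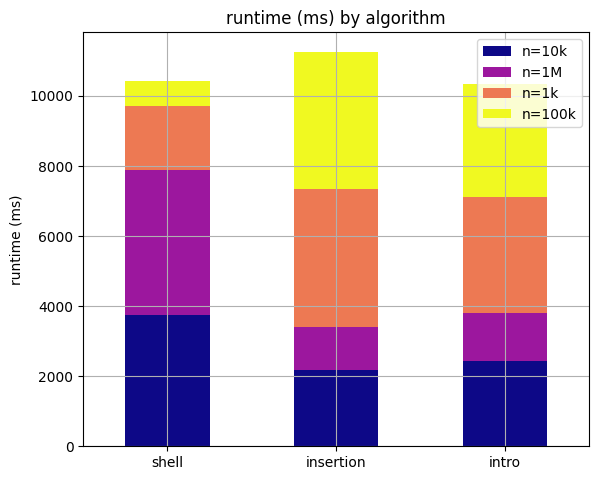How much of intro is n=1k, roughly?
n=1k top ≈ 7000, bottom ≈ 4000; segment ≈ 3000.

≈ 3000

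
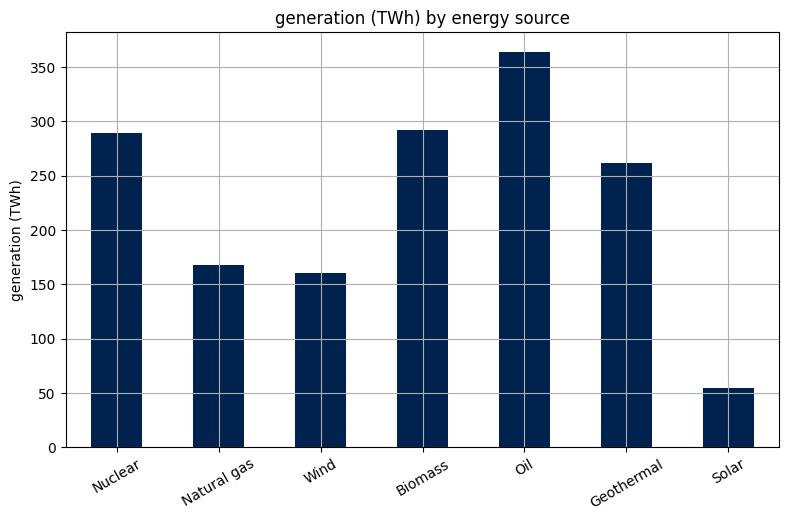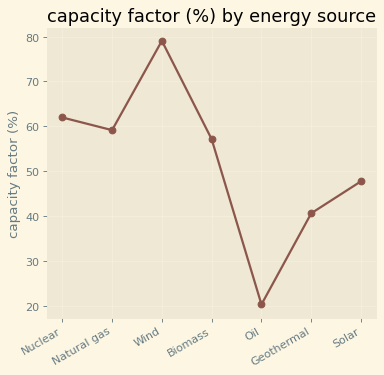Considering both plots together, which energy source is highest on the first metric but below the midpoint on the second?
Chart 2 median capacity factor (%) ≈ 60; below-median energy sources: Oil, Geothermal, Solar. Among those, Oil has the highest generation (TWh) (≈ 350).

Oil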